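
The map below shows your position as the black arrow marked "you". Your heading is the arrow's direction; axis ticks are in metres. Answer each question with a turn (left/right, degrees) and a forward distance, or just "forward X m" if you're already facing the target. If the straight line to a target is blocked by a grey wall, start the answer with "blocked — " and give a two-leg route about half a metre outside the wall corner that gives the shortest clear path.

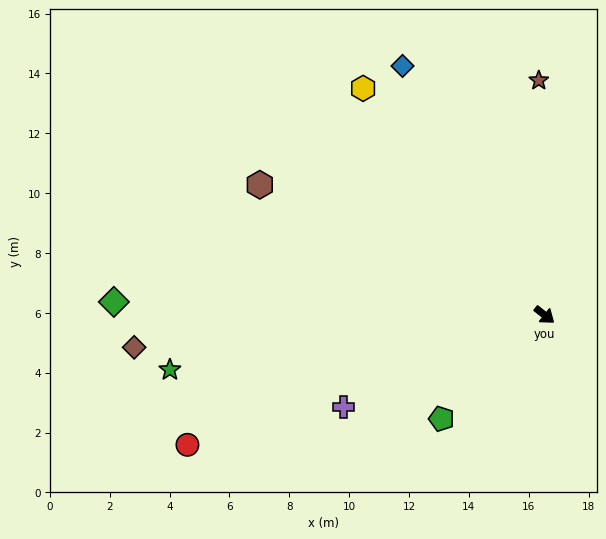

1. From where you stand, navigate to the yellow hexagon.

turn left 167°, forward 9.7 m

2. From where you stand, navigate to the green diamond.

turn right 143°, forward 14.4 m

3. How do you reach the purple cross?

turn right 117°, forward 7.4 m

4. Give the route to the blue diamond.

turn left 158°, forward 9.6 m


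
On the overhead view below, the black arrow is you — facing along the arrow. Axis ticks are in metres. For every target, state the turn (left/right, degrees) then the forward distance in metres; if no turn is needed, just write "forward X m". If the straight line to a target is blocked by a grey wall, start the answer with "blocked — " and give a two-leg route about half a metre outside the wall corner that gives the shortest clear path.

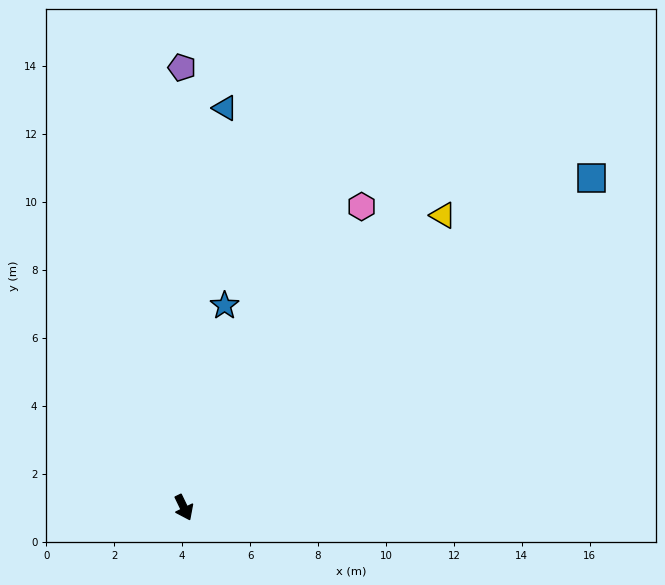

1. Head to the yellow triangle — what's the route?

turn left 113°, forward 11.5 m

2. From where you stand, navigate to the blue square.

turn left 103°, forward 15.4 m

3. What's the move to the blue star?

turn left 143°, forward 6.1 m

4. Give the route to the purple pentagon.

turn left 154°, forward 13.0 m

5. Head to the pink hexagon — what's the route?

turn left 124°, forward 10.3 m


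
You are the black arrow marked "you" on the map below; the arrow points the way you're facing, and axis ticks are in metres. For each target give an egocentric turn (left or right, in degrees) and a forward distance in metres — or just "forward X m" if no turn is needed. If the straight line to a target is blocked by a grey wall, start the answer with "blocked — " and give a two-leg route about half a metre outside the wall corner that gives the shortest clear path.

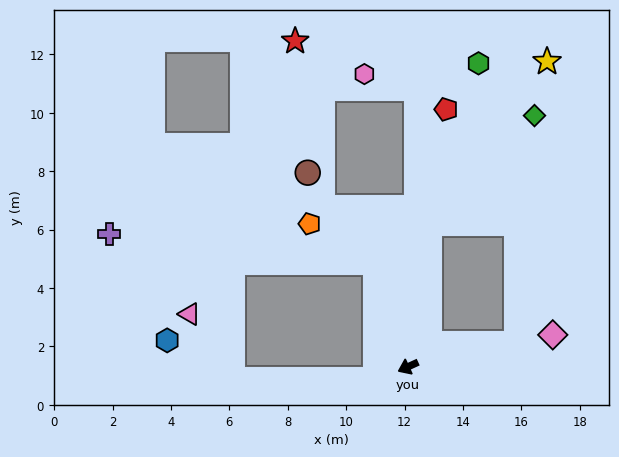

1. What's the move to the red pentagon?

turn right 123°, forward 8.9 m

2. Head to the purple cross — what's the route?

blocked — turn right 97°, forward 3.7 m, then turn left 66°, forward 9.2 m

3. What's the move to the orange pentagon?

blocked — turn right 97°, forward 3.7 m, then turn left 42°, forward 2.6 m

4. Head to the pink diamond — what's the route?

turn left 168°, forward 5.1 m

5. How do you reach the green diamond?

blocked — turn right 123°, forward 5.0 m, then turn right 36°, forward 5.2 m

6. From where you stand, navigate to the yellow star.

blocked — turn right 123°, forward 5.0 m, then turn right 28°, forward 6.9 m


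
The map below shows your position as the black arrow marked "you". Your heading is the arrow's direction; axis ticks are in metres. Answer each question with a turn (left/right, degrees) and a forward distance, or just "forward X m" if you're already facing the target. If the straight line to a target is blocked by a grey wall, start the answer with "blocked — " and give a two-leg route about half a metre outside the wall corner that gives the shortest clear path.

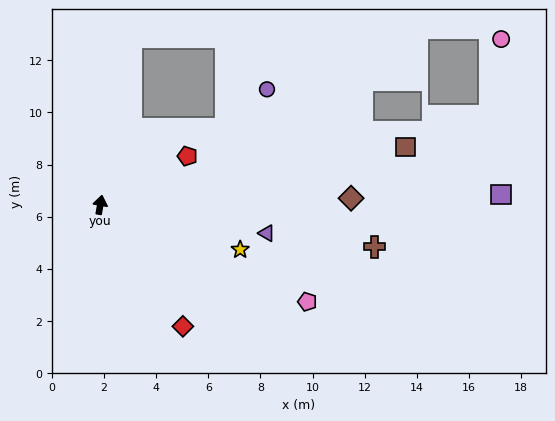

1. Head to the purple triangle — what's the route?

turn right 90°, forward 6.5 m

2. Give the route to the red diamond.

turn right 136°, forward 5.6 m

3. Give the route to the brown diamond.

turn right 79°, forward 9.6 m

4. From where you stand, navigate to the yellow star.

turn right 98°, forward 5.6 m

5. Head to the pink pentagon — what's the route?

turn right 105°, forward 8.8 m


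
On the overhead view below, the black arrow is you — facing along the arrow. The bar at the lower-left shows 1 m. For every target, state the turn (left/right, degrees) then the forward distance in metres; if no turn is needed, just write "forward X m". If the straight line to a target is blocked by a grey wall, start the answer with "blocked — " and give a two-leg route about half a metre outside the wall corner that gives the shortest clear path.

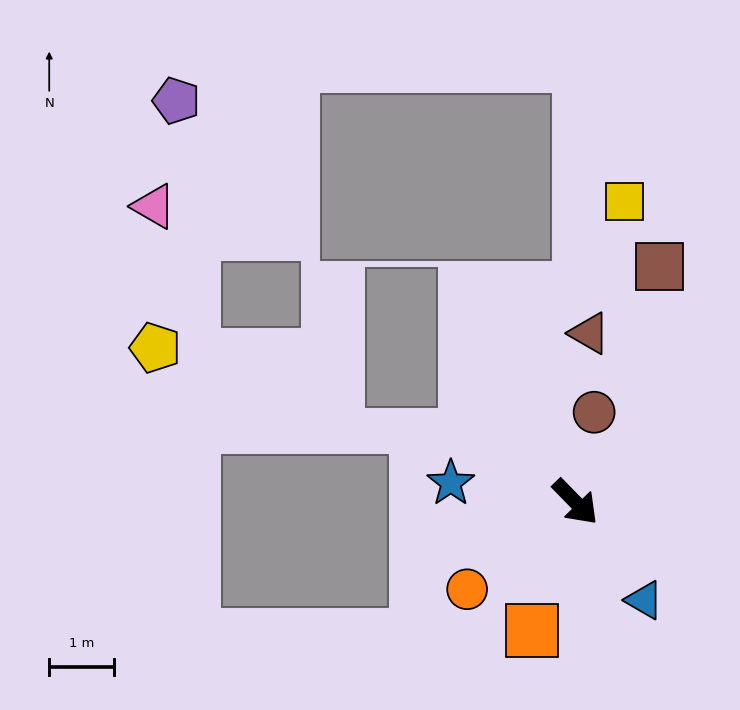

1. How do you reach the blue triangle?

turn right 9°, forward 1.9 m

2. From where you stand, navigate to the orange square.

turn right 63°, forward 2.1 m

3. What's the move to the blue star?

turn right 143°, forward 2.0 m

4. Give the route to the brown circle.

turn left 124°, forward 1.4 m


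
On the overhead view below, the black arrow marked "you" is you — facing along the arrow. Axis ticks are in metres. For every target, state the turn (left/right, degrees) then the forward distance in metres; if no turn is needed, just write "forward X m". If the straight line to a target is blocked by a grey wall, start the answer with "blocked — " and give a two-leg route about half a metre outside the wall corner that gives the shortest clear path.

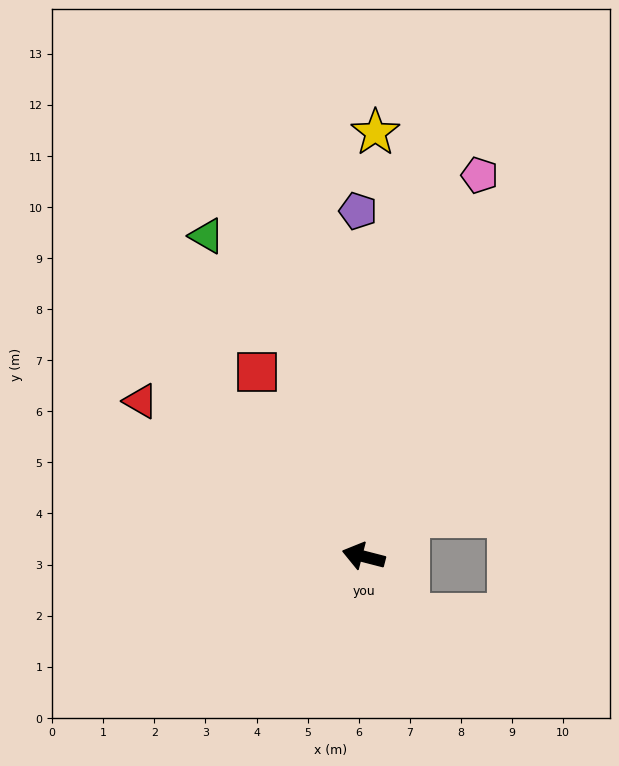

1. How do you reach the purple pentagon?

turn right 75°, forward 6.8 m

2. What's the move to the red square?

turn right 46°, forward 4.2 m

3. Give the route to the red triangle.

turn right 20°, forward 5.3 m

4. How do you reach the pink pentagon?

turn right 92°, forward 7.8 m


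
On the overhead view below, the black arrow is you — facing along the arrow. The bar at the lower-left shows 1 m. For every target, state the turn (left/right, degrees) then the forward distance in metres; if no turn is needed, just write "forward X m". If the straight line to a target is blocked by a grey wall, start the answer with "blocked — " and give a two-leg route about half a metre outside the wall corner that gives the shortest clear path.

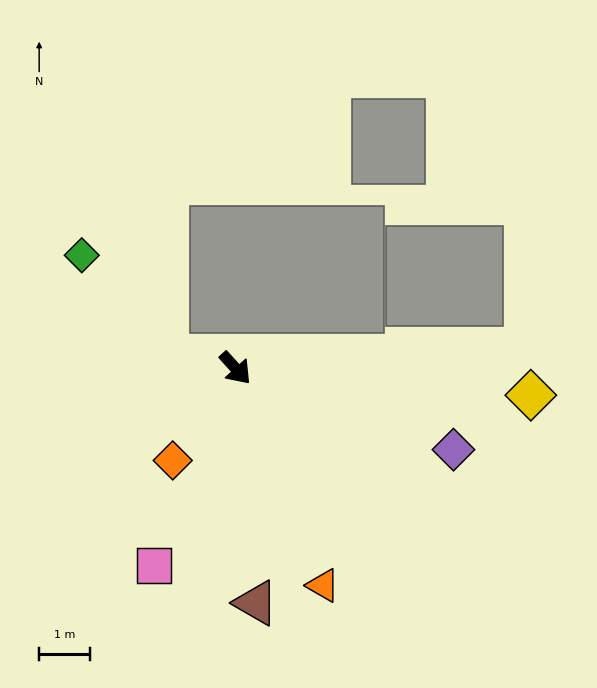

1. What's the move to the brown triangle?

turn right 37°, forward 4.7 m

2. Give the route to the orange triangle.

turn right 20°, forward 4.6 m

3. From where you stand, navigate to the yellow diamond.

turn left 43°, forward 5.9 m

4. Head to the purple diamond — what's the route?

turn left 27°, forward 4.6 m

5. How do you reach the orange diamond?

turn right 76°, forward 2.2 m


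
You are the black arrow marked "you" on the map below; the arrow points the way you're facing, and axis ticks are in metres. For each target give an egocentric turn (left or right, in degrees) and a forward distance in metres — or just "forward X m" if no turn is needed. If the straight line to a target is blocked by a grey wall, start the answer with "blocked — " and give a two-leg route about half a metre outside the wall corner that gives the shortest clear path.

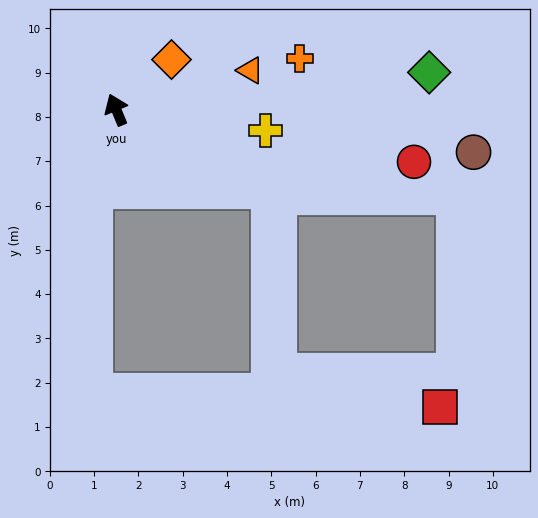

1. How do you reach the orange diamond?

turn right 70°, forward 1.7 m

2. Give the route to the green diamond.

turn right 106°, forward 7.1 m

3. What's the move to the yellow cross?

turn right 120°, forward 3.4 m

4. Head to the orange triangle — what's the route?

turn right 96°, forward 3.2 m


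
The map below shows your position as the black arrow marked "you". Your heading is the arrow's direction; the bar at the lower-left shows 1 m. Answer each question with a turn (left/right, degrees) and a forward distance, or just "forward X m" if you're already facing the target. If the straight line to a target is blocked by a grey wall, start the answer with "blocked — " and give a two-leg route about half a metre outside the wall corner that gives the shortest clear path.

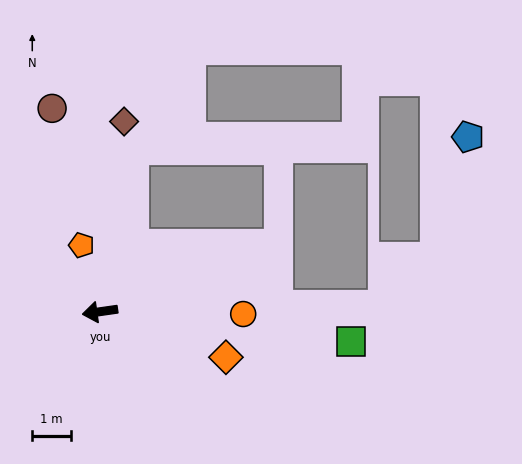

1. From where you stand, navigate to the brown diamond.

turn right 105°, forward 5.0 m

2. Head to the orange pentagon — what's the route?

turn right 83°, forward 1.8 m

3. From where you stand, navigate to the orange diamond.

turn left 152°, forward 3.5 m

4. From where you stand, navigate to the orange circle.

turn left 171°, forward 3.7 m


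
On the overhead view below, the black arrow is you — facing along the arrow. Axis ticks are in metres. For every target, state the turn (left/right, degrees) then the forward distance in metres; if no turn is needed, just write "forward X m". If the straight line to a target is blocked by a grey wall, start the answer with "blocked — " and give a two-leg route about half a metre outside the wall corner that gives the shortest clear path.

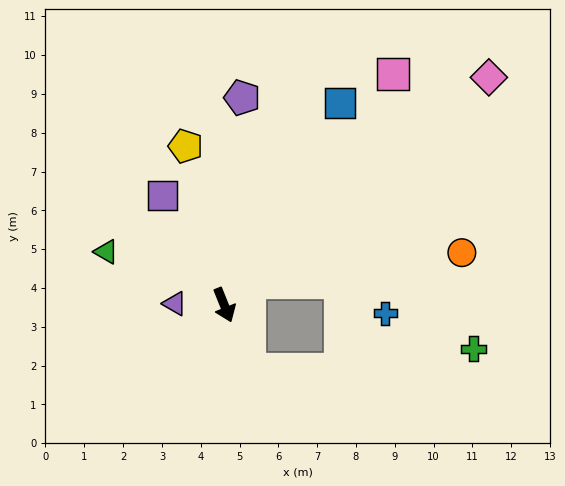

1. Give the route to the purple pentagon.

turn left 153°, forward 5.4 m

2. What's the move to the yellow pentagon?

turn left 172°, forward 4.2 m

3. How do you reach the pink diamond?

turn left 109°, forward 9.0 m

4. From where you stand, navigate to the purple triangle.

turn right 114°, forward 1.3 m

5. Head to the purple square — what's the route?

turn right 173°, forward 3.2 m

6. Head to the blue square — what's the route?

turn left 128°, forward 6.0 m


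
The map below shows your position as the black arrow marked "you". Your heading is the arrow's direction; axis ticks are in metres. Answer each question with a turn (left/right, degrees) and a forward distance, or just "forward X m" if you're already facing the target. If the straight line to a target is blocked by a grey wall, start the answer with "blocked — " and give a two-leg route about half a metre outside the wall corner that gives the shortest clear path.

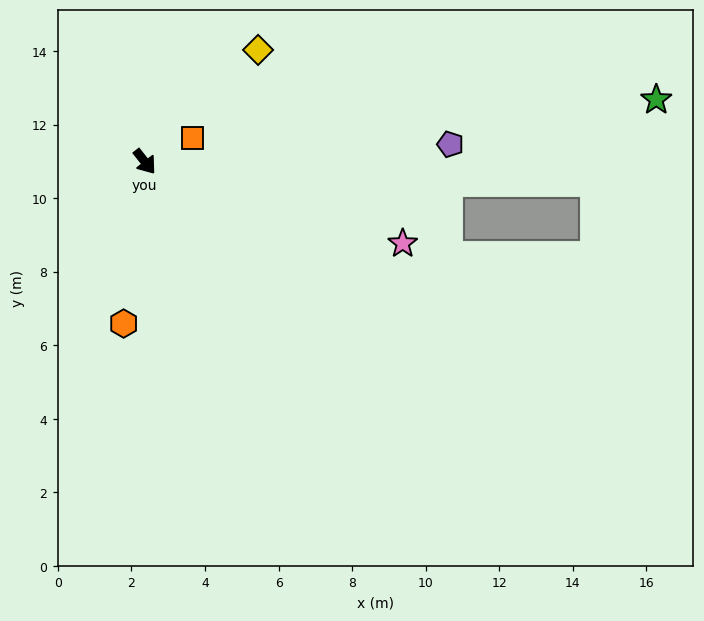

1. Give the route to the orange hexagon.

turn right 46°, forward 4.4 m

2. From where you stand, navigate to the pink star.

turn left 34°, forward 7.4 m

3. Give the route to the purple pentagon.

turn left 55°, forward 8.3 m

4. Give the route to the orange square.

turn left 78°, forward 1.5 m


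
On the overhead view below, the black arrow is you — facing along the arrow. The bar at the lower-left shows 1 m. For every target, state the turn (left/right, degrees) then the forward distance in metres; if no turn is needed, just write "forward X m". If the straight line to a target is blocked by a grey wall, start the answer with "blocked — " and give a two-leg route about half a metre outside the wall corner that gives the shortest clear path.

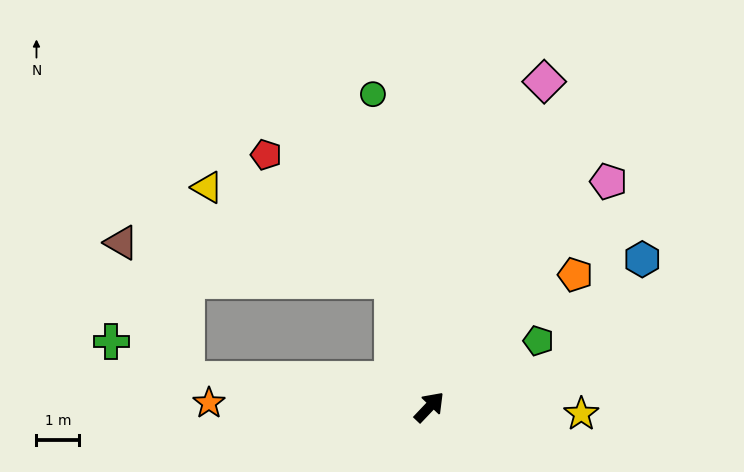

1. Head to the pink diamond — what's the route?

turn left 24°, forward 8.1 m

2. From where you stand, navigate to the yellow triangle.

blocked — turn left 60°, forward 3.1 m, then turn left 47°, forward 4.8 m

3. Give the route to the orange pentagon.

turn right 4°, forward 4.6 m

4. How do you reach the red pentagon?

blocked — turn left 60°, forward 3.1 m, then turn left 28°, forward 4.2 m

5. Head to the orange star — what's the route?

turn left 133°, forward 5.2 m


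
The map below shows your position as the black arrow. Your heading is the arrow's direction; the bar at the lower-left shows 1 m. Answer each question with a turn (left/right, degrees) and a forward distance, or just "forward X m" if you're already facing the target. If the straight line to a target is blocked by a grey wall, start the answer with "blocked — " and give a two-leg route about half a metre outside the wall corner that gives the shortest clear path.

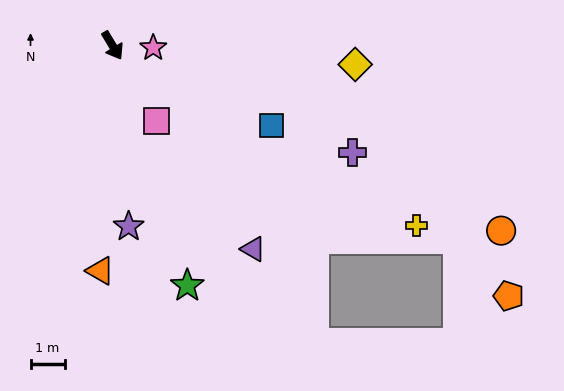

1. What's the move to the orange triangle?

turn right 34°, forward 6.6 m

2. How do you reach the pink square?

forward 2.6 m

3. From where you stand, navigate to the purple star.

turn right 26°, forward 5.3 m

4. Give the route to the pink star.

turn left 56°, forward 1.2 m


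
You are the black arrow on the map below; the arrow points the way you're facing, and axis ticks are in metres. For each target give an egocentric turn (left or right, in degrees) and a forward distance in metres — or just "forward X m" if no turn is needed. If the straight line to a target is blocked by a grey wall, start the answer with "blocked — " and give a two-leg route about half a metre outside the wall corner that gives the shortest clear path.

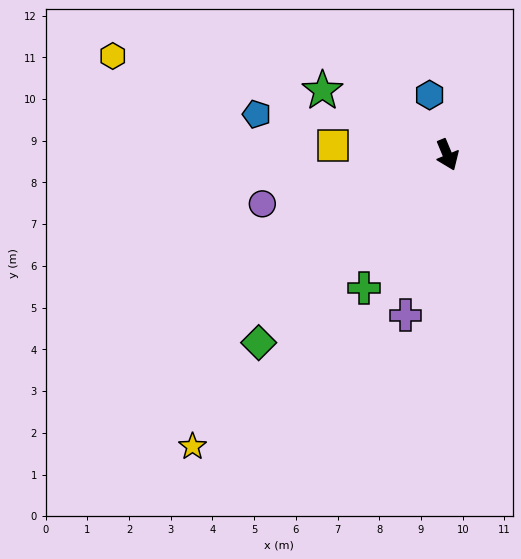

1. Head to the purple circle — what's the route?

turn right 98°, forward 4.6 m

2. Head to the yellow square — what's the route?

turn right 117°, forward 2.8 m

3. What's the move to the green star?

turn right 140°, forward 3.4 m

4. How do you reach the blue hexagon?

turn left 174°, forward 1.5 m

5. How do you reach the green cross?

turn right 55°, forward 3.8 m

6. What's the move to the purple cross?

turn right 37°, forward 4.0 m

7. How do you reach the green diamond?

turn right 68°, forward 6.4 m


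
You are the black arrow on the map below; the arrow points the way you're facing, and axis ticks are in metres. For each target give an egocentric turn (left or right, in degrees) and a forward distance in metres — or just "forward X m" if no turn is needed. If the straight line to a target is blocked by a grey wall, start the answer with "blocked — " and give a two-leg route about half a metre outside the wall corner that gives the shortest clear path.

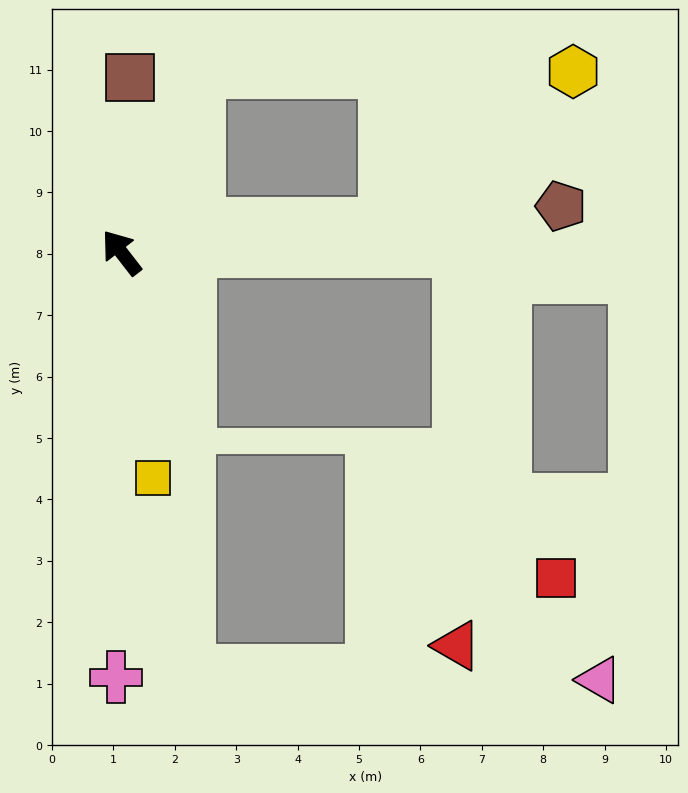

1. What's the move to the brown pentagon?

turn right 122°, forward 7.2 m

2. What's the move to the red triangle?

blocked — turn right 128°, forward 5.5 m, then turn right 90°, forward 6.4 m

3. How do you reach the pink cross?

turn left 141°, forward 6.9 m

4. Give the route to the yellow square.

turn left 150°, forward 3.7 m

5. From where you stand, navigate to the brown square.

turn right 41°, forward 2.9 m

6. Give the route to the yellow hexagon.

blocked — turn right 122°, forward 4.3 m, then turn left 33°, forward 3.9 m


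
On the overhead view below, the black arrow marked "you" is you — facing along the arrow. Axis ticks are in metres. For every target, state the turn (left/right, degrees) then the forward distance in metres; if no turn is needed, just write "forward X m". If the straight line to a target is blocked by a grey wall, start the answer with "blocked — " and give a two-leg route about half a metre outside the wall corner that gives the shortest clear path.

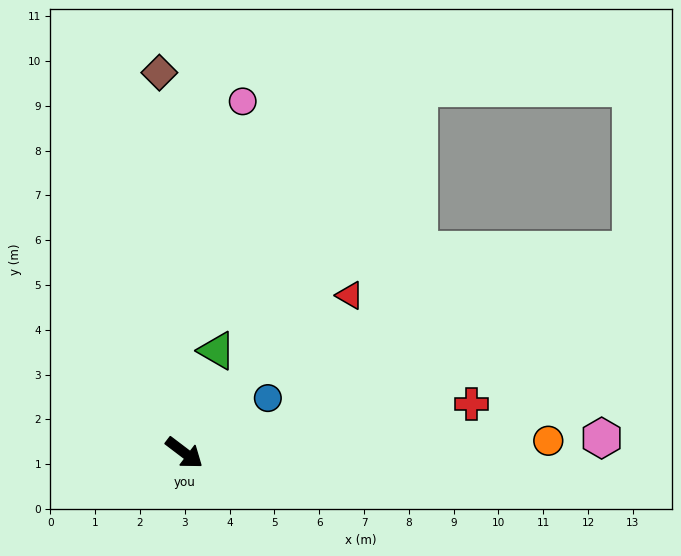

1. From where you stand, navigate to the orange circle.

turn left 39°, forward 8.1 m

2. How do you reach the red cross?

turn left 47°, forward 6.5 m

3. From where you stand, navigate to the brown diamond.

turn left 131°, forward 8.5 m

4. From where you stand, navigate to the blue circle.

turn left 70°, forward 2.2 m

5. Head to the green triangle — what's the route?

turn left 110°, forward 2.4 m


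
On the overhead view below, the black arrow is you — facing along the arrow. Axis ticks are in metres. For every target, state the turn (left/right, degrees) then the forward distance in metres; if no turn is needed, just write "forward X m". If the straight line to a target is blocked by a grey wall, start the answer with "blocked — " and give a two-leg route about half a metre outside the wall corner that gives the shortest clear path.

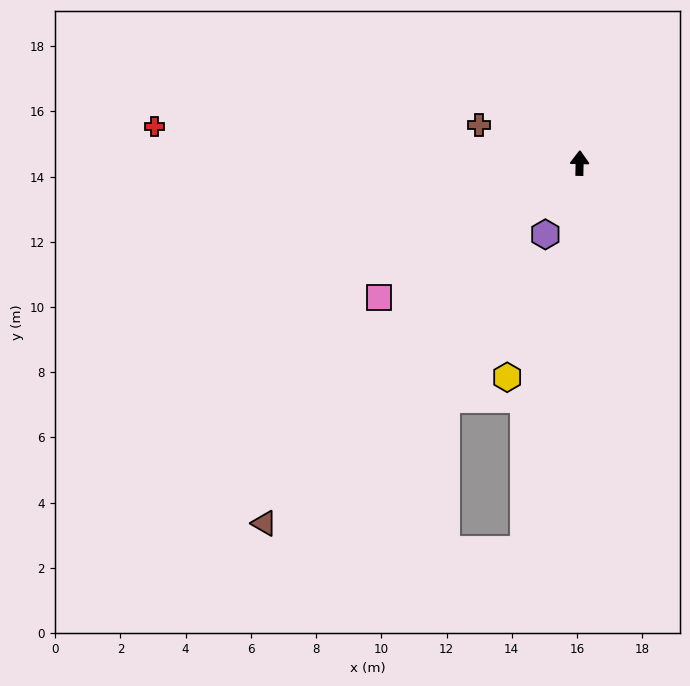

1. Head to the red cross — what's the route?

turn left 86°, forward 13.1 m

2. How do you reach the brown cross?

turn left 71°, forward 3.3 m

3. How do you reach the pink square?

turn left 125°, forward 7.4 m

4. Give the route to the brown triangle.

turn left 140°, forward 14.7 m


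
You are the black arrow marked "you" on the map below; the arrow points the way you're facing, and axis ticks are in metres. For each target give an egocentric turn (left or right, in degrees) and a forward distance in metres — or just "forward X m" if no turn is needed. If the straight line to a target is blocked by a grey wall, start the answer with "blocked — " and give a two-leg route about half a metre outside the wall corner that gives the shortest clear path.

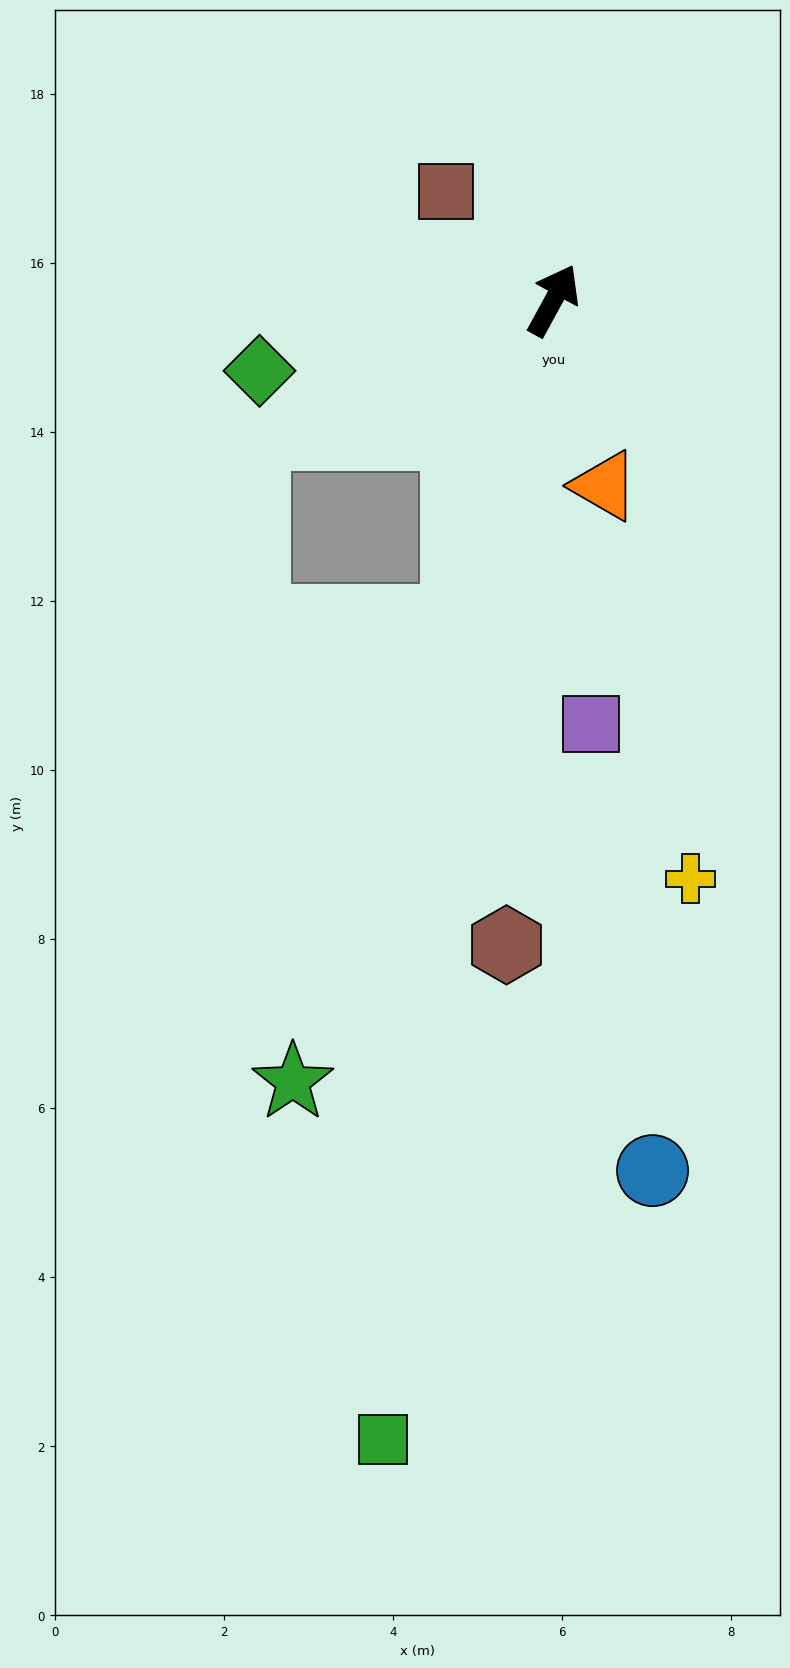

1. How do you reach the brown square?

turn left 73°, forward 1.8 m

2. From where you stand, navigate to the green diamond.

turn left 132°, forward 3.6 m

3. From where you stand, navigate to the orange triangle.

turn right 136°, forward 2.3 m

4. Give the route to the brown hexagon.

turn right 156°, forward 7.6 m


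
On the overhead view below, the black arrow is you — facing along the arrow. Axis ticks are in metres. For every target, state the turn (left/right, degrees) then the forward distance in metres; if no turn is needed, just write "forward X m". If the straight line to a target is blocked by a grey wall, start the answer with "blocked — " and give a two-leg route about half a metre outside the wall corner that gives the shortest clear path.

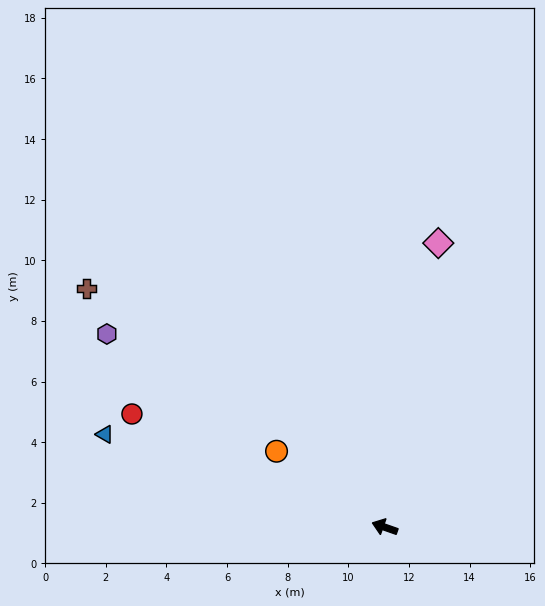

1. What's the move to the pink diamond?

turn right 81°, forward 9.5 m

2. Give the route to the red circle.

turn right 5°, forward 9.1 m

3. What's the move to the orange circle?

turn right 16°, forward 4.4 m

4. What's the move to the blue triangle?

forward 9.7 m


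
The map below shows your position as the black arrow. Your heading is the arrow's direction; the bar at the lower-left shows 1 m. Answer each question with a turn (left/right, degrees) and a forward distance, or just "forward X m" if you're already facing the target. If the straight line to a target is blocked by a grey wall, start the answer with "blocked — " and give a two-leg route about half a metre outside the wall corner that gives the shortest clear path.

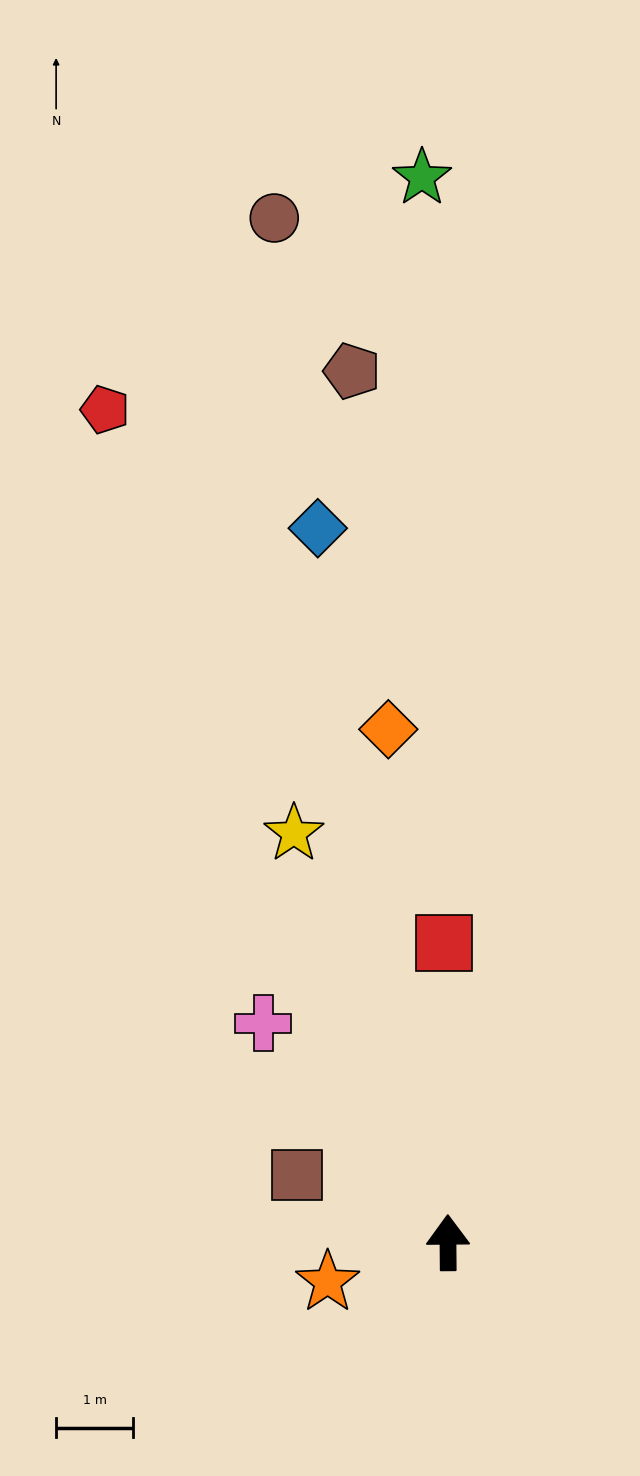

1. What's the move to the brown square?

turn left 66°, forward 2.2 m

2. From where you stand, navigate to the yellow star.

turn left 20°, forward 5.7 m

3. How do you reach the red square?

forward 3.9 m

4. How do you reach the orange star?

turn left 108°, forward 1.6 m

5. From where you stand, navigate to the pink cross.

turn left 40°, forward 3.7 m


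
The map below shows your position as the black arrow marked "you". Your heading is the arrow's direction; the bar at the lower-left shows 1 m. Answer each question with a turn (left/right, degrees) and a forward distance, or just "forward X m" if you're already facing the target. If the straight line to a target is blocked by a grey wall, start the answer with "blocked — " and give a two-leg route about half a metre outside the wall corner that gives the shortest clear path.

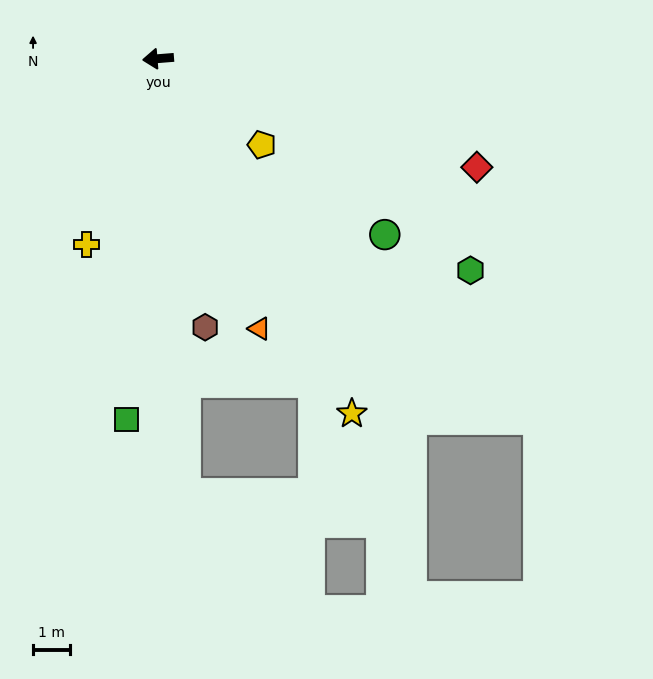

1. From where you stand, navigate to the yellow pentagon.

turn left 136°, forward 3.7 m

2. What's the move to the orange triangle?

turn left 106°, forward 7.9 m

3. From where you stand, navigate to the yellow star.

turn left 114°, forward 11.1 m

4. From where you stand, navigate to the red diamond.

turn left 157°, forward 9.2 m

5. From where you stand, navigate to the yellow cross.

turn left 64°, forward 5.5 m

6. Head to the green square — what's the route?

turn left 80°, forward 9.9 m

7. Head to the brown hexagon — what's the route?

turn left 95°, forward 7.5 m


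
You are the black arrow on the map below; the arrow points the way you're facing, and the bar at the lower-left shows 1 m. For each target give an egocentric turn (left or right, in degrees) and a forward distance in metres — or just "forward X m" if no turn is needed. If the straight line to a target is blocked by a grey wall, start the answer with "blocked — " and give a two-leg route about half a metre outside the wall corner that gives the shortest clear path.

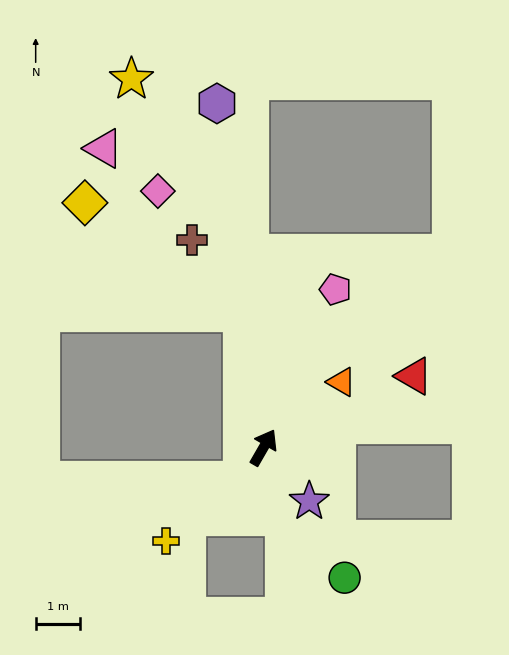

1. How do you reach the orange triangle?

turn right 20°, forward 2.3 m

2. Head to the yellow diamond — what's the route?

blocked — turn left 39°, forward 3.1 m, then turn left 46°, forward 4.3 m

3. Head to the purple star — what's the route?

turn right 110°, forward 1.6 m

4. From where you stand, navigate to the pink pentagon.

turn left 6°, forward 3.9 m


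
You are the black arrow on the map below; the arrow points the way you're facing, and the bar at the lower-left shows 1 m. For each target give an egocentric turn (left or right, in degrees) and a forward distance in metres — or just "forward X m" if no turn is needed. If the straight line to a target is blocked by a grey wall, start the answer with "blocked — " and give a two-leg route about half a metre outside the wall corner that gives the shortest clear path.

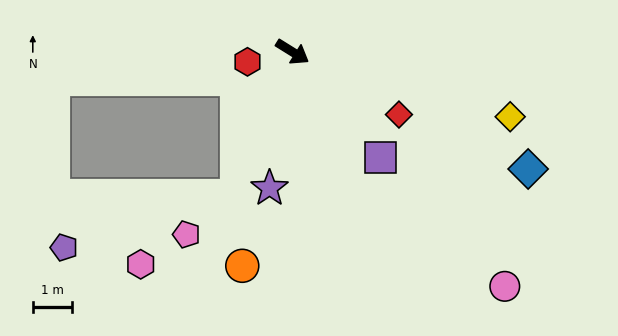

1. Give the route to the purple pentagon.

blocked — turn right 80°, forward 4.0 m, then turn right 51°, forward 4.6 m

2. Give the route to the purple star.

turn right 68°, forward 3.6 m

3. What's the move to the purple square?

turn right 18°, forward 3.5 m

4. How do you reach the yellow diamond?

turn left 15°, forward 5.8 m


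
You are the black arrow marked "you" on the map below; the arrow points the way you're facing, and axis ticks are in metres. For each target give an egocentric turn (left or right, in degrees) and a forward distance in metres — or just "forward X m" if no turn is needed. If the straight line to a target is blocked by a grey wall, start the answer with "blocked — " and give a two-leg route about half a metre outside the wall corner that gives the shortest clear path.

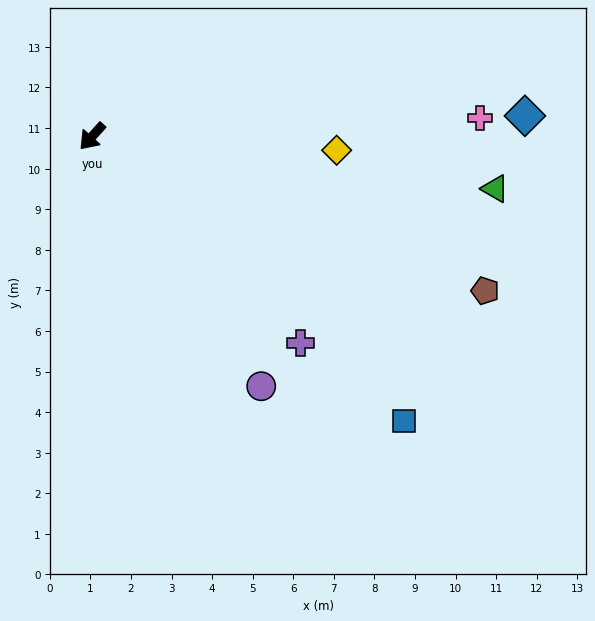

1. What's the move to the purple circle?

turn left 76°, forward 7.4 m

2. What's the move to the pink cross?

turn left 135°, forward 9.6 m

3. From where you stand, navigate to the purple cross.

turn left 87°, forward 7.2 m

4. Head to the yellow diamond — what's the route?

turn left 129°, forward 6.0 m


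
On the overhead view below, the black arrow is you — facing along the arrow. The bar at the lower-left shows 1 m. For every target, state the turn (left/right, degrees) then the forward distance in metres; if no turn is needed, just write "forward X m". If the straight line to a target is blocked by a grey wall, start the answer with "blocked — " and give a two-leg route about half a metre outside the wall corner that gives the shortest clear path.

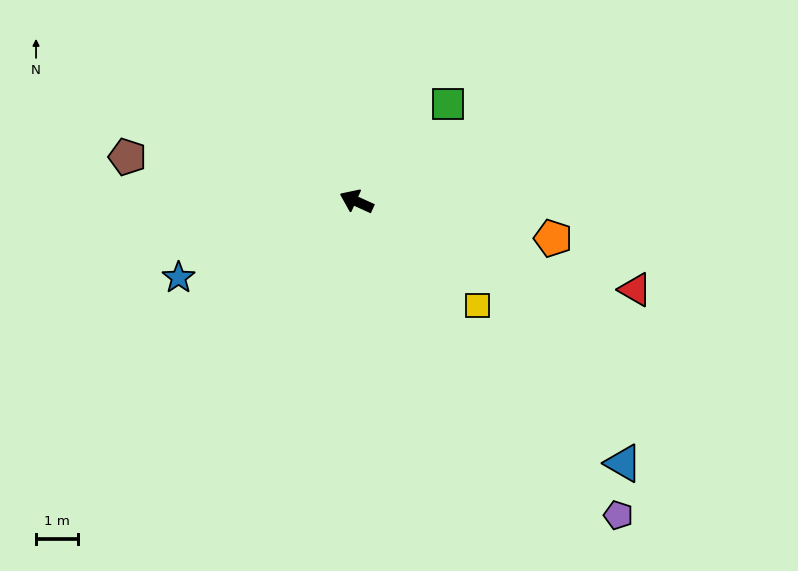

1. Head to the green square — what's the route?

turn right 109°, forward 3.2 m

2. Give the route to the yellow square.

turn left 164°, forward 3.8 m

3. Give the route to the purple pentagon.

turn left 154°, forward 9.7 m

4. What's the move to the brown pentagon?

turn left 13°, forward 5.5 m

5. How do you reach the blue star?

turn left 48°, forward 4.6 m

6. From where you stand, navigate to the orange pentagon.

turn right 166°, forward 4.7 m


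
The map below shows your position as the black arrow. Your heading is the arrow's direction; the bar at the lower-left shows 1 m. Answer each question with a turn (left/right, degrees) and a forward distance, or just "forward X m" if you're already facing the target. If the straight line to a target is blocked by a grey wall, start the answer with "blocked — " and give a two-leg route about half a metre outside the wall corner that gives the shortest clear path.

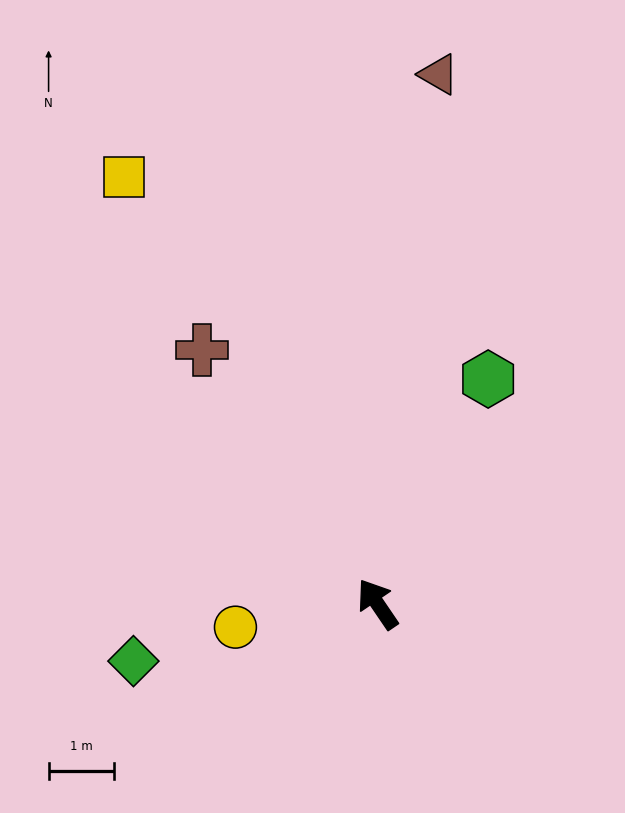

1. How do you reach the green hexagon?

turn right 60°, forward 3.8 m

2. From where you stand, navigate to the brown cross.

forward 4.7 m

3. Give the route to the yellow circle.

turn left 65°, forward 2.2 m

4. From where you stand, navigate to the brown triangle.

turn right 41°, forward 8.2 m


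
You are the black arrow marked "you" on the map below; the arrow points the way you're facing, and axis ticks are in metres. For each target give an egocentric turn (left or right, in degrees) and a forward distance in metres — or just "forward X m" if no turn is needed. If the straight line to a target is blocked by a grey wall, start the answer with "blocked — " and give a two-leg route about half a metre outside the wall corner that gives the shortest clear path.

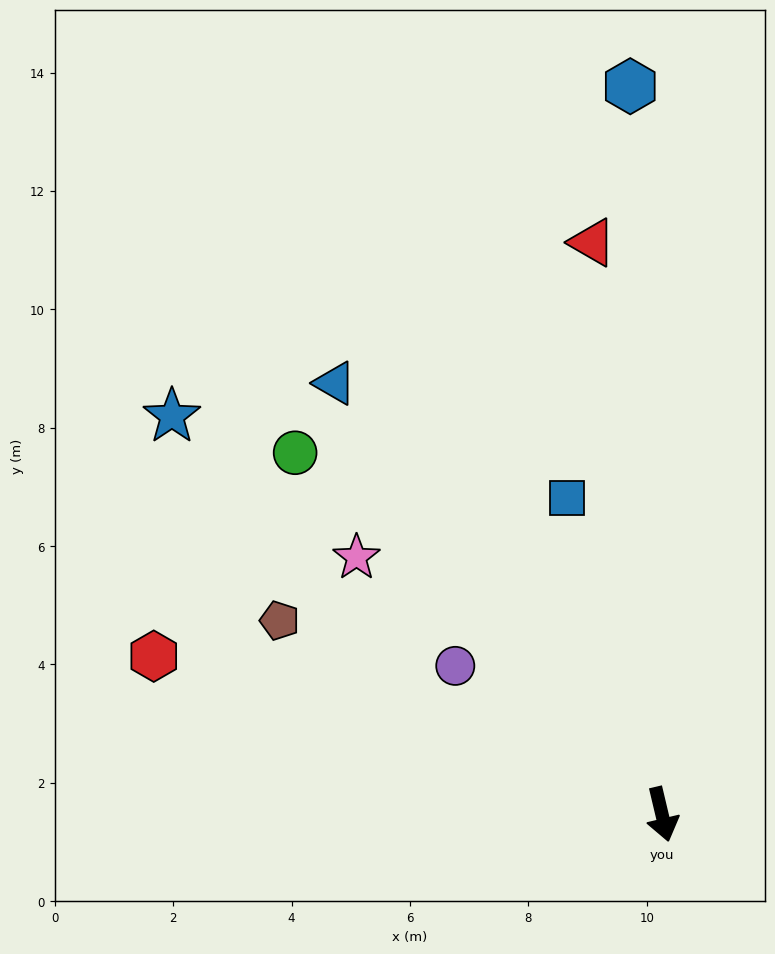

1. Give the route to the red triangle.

turn left 174°, forward 9.7 m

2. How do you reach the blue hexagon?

turn left 169°, forward 12.3 m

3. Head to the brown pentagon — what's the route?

turn right 130°, forward 7.2 m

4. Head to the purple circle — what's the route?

turn right 139°, forward 4.3 m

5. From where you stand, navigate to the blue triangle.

turn right 156°, forward 9.1 m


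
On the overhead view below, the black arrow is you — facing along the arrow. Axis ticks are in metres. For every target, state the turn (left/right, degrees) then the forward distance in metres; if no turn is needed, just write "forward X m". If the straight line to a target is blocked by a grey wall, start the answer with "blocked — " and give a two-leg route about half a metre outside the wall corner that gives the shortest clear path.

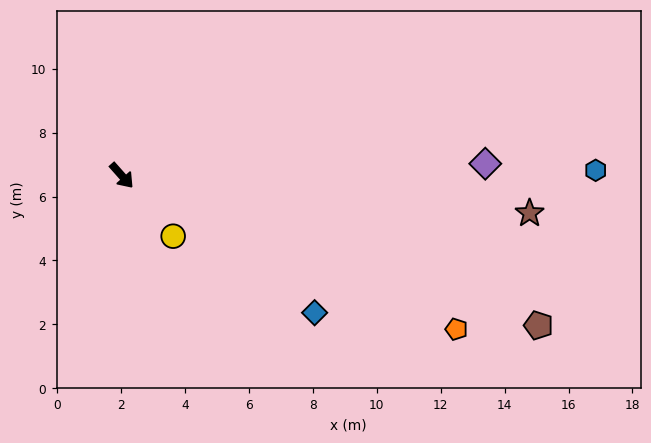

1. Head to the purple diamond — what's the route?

turn left 50°, forward 11.4 m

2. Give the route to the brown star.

turn left 43°, forward 12.8 m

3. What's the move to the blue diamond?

turn left 13°, forward 7.4 m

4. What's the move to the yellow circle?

forward 2.5 m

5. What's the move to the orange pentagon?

turn left 24°, forward 11.5 m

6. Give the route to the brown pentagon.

turn left 29°, forward 13.9 m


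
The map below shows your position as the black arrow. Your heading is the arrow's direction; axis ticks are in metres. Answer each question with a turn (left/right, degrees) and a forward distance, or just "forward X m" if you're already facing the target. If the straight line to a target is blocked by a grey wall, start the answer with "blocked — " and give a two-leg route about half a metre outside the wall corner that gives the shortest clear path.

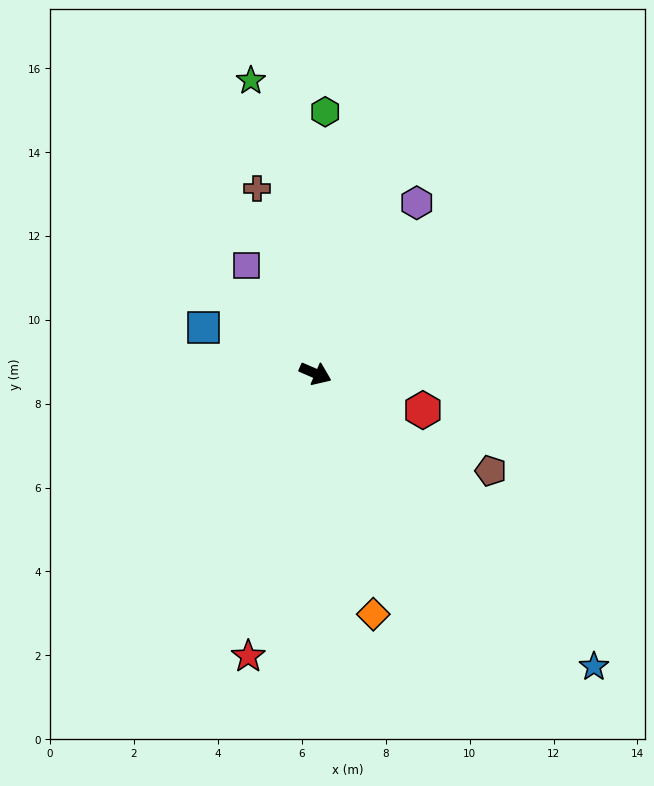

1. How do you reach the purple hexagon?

turn left 83°, forward 4.7 m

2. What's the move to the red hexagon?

turn left 5°, forward 2.7 m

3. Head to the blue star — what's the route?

turn right 23°, forward 9.6 m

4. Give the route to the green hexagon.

turn left 111°, forward 6.2 m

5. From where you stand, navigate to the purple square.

turn left 146°, forward 3.0 m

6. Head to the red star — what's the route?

turn right 80°, forward 6.9 m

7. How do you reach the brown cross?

turn left 131°, forward 4.6 m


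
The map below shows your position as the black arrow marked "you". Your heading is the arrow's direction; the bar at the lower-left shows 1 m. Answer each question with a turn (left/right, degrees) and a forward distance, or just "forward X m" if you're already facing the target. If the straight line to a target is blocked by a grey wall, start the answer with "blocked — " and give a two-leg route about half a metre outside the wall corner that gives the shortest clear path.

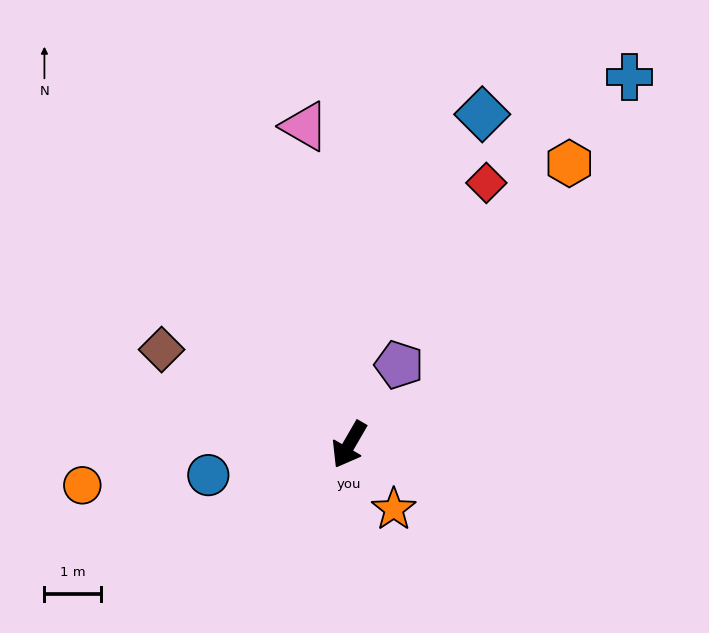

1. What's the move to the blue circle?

turn right 48°, forward 2.6 m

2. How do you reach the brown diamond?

turn right 87°, forward 3.7 m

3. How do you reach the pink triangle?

turn right 142°, forward 5.7 m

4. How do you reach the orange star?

turn left 65°, forward 1.4 m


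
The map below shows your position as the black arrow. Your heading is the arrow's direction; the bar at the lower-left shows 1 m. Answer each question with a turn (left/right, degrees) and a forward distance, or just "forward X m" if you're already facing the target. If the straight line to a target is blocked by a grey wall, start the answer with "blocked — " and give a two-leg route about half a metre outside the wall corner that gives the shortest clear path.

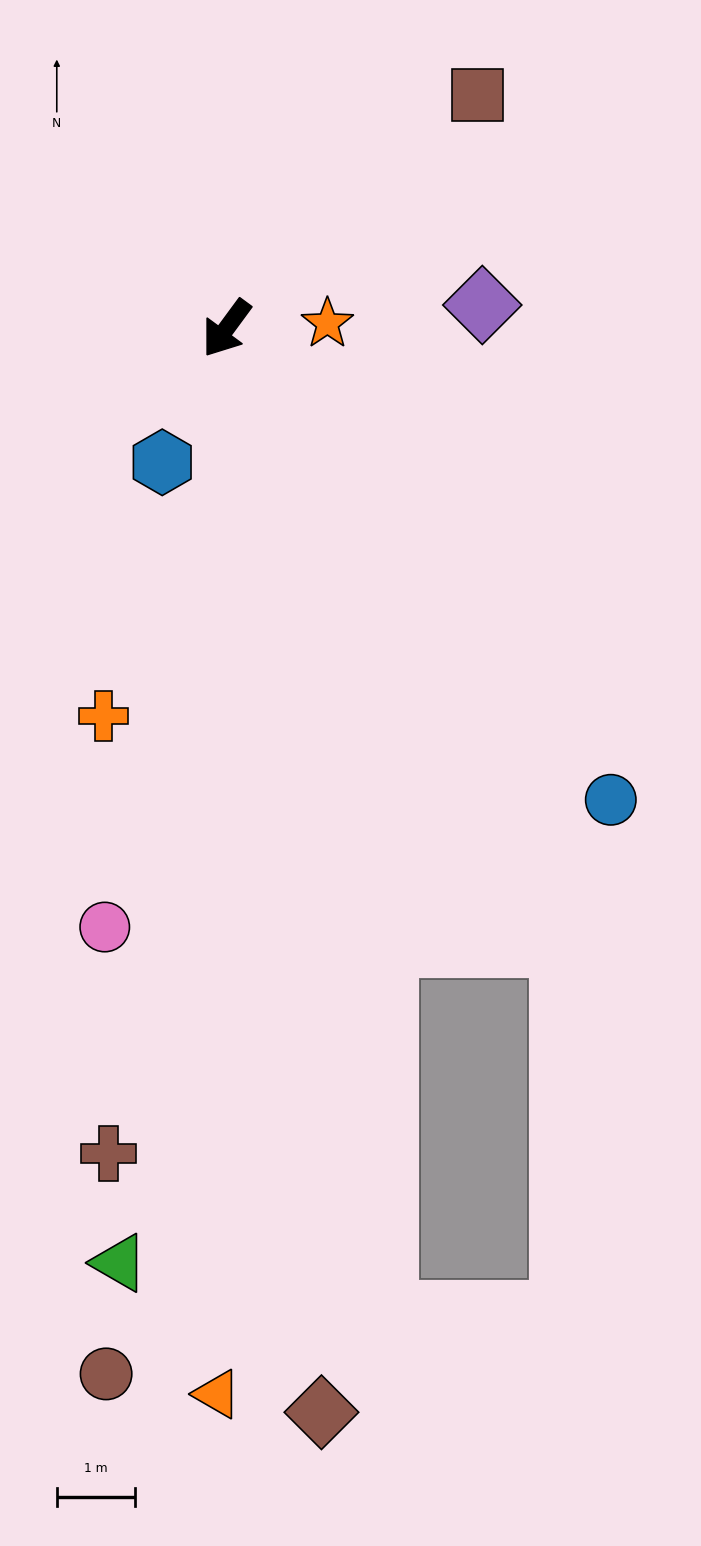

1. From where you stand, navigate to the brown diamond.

turn left 41°, forward 13.9 m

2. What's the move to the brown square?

turn left 169°, forward 4.4 m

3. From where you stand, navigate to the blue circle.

turn left 76°, forward 7.8 m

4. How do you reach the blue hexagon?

turn left 11°, forward 1.9 m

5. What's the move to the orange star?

turn left 129°, forward 1.3 m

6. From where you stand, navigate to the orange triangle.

turn left 36°, forward 13.6 m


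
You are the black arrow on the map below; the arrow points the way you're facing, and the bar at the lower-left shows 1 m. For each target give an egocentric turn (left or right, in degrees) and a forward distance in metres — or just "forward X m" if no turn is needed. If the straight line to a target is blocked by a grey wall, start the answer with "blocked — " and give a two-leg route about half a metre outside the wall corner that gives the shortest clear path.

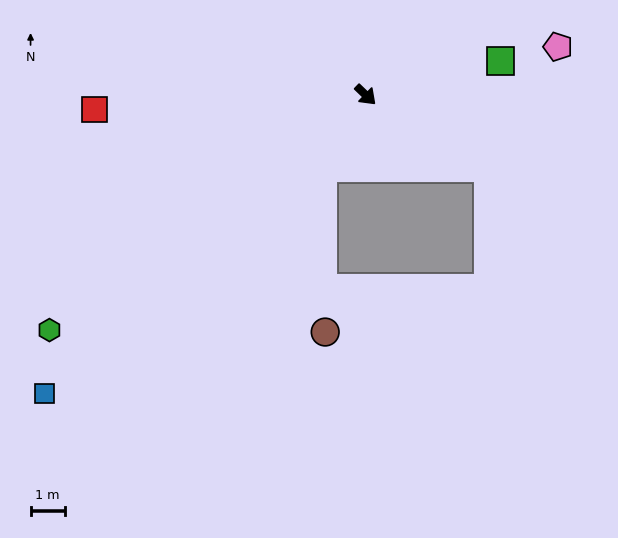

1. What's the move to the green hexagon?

turn right 99°, forward 11.6 m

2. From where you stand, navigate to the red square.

turn right 133°, forward 8.0 m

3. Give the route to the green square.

turn left 58°, forward 4.1 m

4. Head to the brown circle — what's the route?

blocked — turn right 76°, forward 2.5 m, then turn left 31°, forward 4.8 m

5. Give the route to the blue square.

turn right 93°, forward 12.9 m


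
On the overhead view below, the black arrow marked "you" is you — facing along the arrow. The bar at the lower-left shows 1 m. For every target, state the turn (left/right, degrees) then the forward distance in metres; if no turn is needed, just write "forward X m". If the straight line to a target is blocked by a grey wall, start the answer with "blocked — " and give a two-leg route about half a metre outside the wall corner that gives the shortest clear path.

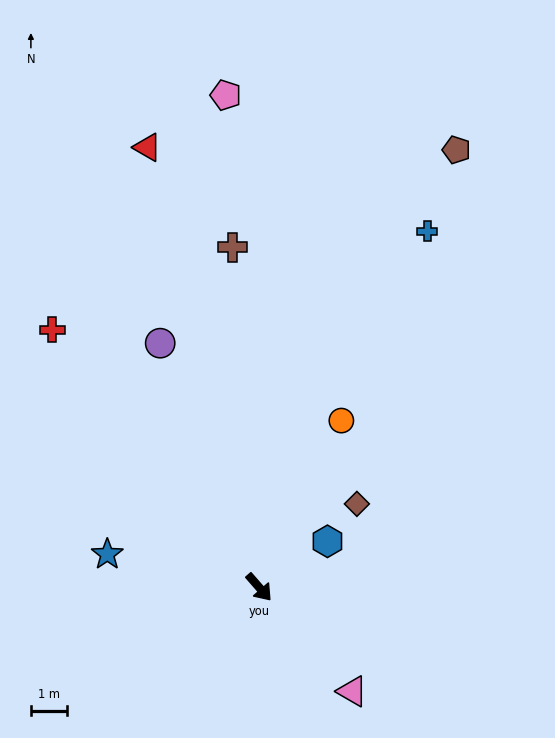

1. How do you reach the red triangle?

turn left 153°, forward 12.6 m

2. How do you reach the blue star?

turn right 143°, forward 4.3 m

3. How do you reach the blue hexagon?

turn left 83°, forward 2.3 m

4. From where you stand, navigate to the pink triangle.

forward 3.9 m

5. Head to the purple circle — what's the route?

turn left 161°, forward 7.3 m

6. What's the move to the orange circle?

turn left 113°, forward 5.1 m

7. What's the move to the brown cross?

turn left 143°, forward 9.4 m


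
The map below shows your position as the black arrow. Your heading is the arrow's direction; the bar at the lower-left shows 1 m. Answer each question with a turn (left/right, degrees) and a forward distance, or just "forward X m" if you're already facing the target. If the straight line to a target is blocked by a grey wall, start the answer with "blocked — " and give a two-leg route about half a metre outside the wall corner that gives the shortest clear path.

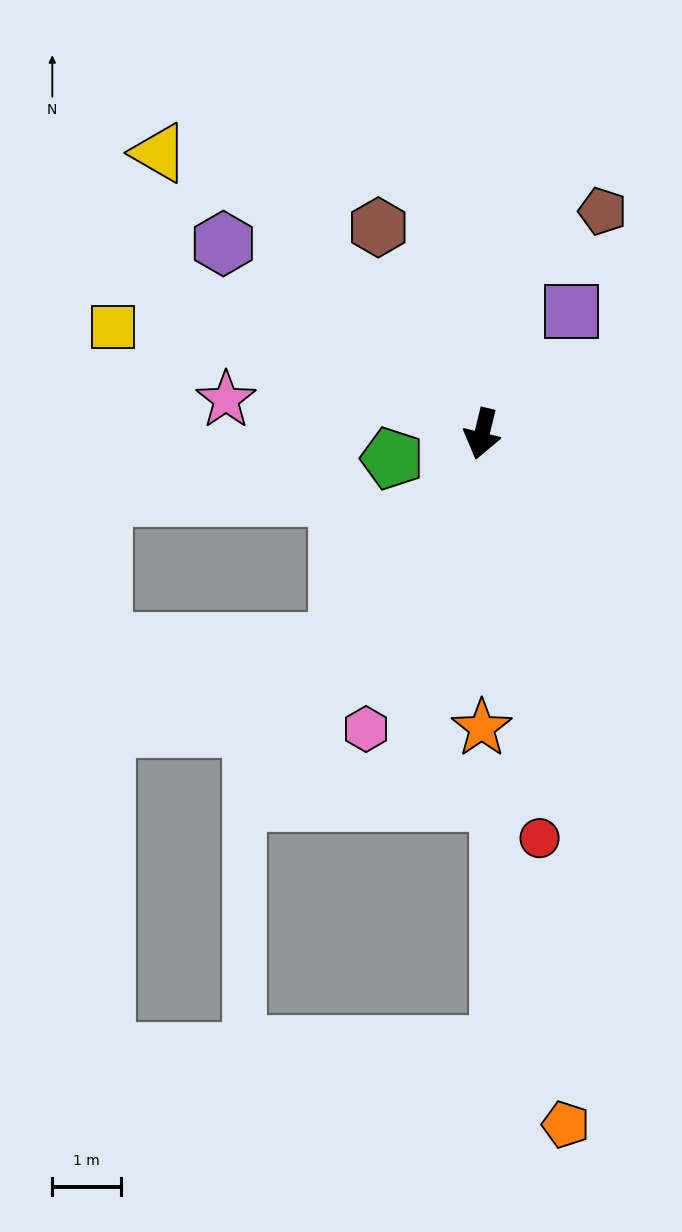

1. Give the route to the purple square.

turn left 157°, forward 2.2 m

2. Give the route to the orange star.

turn left 14°, forward 4.3 m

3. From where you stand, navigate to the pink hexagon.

turn right 8°, forward 4.6 m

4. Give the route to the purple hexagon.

turn right 113°, forward 4.7 m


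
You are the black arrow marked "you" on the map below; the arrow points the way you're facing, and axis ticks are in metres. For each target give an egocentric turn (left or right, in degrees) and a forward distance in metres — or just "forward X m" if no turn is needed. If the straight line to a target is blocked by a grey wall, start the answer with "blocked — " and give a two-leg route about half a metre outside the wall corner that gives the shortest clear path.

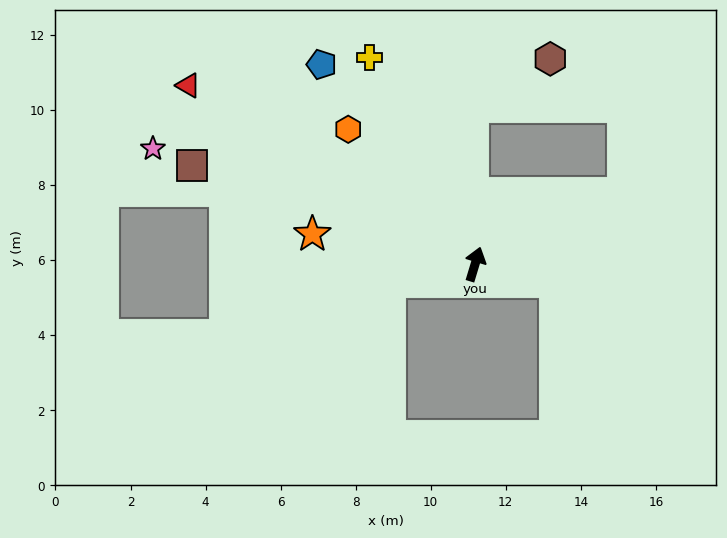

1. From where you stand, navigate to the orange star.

turn left 96°, forward 4.4 m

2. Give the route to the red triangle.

turn left 75°, forward 9.0 m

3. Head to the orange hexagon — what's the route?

turn left 60°, forward 4.9 m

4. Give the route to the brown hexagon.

blocked — turn left 17°, forward 4.2 m, then turn right 58°, forward 2.4 m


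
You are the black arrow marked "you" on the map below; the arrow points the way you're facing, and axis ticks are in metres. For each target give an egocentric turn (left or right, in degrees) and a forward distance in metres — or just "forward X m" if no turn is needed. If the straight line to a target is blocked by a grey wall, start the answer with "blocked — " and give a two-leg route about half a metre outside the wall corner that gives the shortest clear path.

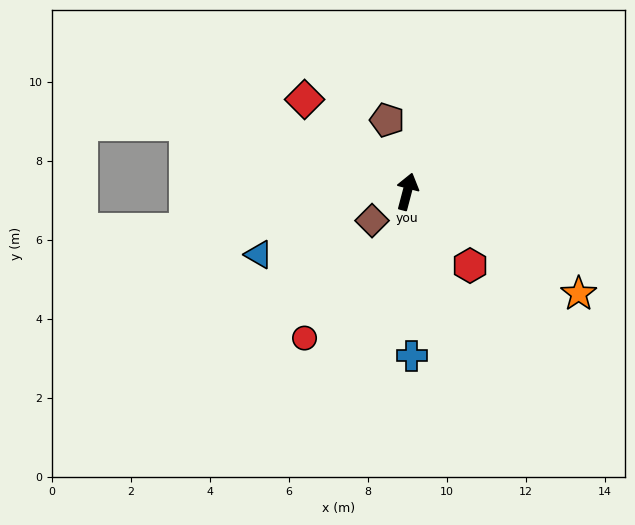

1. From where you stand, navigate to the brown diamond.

turn left 144°, forward 1.2 m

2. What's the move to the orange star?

turn right 106°, forward 5.1 m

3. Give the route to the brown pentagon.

turn left 30°, forward 1.9 m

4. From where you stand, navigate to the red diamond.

turn left 63°, forward 3.5 m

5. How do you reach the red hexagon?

turn right 125°, forward 2.5 m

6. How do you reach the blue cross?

turn right 164°, forward 4.2 m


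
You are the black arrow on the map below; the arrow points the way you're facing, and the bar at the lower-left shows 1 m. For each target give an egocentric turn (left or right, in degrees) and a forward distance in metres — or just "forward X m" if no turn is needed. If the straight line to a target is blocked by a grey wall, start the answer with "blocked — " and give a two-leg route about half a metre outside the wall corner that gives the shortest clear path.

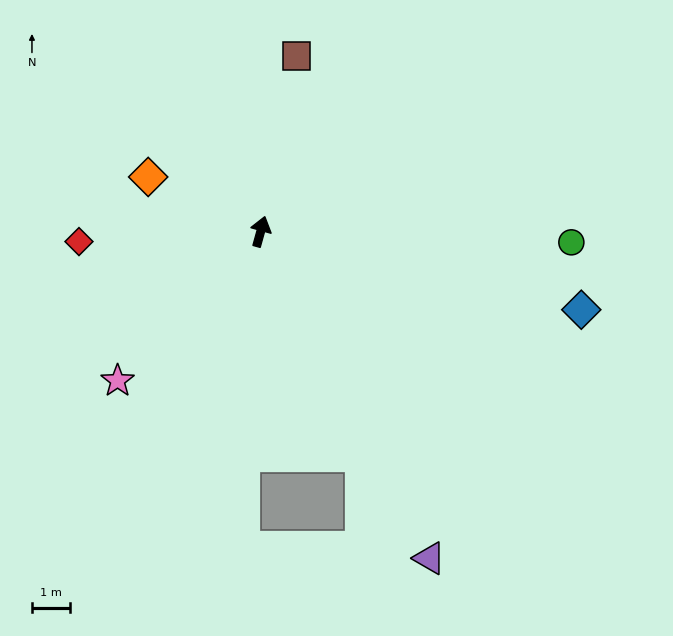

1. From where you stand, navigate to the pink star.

turn left 152°, forward 5.4 m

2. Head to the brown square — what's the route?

turn left 4°, forward 4.7 m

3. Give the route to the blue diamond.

turn right 88°, forward 8.7 m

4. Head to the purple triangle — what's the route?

turn right 137°, forward 9.7 m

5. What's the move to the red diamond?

turn left 109°, forward 4.8 m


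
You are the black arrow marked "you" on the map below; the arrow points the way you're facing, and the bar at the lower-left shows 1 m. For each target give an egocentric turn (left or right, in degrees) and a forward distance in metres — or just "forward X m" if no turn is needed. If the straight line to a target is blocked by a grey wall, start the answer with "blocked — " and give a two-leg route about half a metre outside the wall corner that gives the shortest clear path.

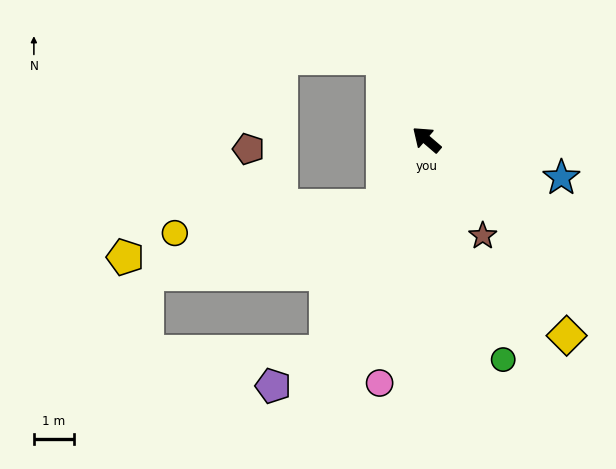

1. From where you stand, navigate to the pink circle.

turn left 120°, forward 6.1 m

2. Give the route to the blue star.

turn right 155°, forward 3.5 m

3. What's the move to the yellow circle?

blocked — turn left 98°, forward 2.0 m, then turn right 50°, forward 5.2 m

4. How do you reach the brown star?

turn left 161°, forward 2.8 m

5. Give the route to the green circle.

turn left 150°, forward 5.8 m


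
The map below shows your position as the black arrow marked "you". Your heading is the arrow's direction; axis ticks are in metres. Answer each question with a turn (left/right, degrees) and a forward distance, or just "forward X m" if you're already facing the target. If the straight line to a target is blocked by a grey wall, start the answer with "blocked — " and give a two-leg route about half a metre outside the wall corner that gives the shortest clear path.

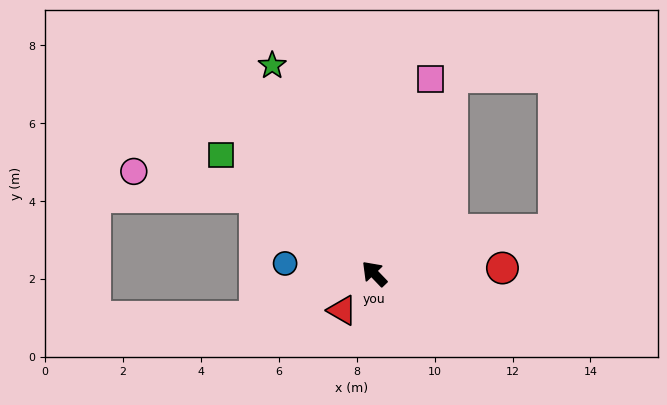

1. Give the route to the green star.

turn right 18°, forward 6.0 m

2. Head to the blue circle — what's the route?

turn left 40°, forward 2.3 m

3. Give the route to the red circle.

turn right 131°, forward 3.3 m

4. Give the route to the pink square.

turn right 60°, forward 5.2 m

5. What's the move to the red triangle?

turn left 95°, forward 1.3 m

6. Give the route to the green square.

turn left 8°, forward 5.0 m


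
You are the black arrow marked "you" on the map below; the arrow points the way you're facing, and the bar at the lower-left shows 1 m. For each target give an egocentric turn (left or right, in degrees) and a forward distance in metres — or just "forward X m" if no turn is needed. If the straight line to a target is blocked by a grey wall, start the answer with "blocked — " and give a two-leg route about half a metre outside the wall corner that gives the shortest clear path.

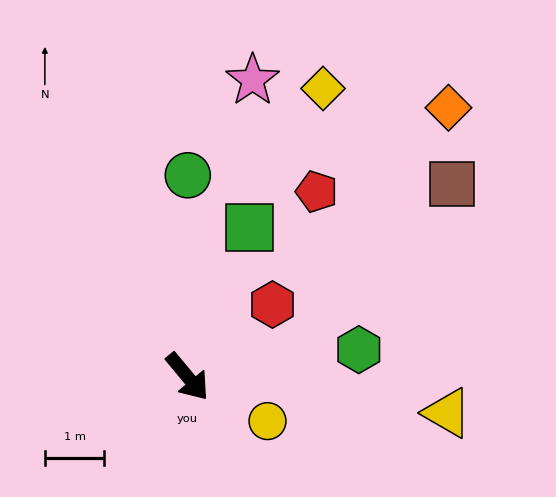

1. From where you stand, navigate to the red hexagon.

turn left 91°, forward 1.9 m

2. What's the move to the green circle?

turn left 140°, forward 3.4 m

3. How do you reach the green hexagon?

turn left 59°, forward 2.9 m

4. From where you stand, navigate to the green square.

turn left 118°, forward 2.7 m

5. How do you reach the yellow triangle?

turn left 42°, forward 4.4 m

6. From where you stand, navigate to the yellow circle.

turn left 21°, forward 1.5 m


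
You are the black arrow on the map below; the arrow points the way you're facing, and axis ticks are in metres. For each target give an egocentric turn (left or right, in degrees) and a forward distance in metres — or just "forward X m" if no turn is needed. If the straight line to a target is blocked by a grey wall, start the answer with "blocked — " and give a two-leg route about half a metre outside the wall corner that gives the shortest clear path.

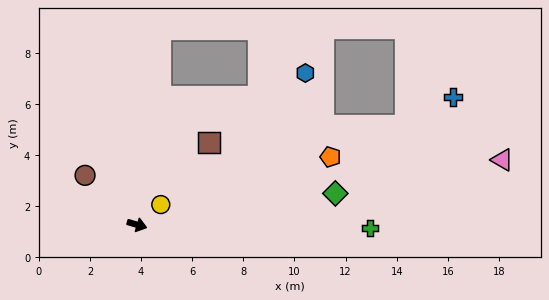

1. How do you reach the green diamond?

turn left 26°, forward 7.9 m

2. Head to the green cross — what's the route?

turn left 16°, forward 9.1 m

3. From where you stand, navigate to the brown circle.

turn left 153°, forward 2.8 m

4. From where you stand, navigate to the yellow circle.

turn left 57°, forward 1.2 m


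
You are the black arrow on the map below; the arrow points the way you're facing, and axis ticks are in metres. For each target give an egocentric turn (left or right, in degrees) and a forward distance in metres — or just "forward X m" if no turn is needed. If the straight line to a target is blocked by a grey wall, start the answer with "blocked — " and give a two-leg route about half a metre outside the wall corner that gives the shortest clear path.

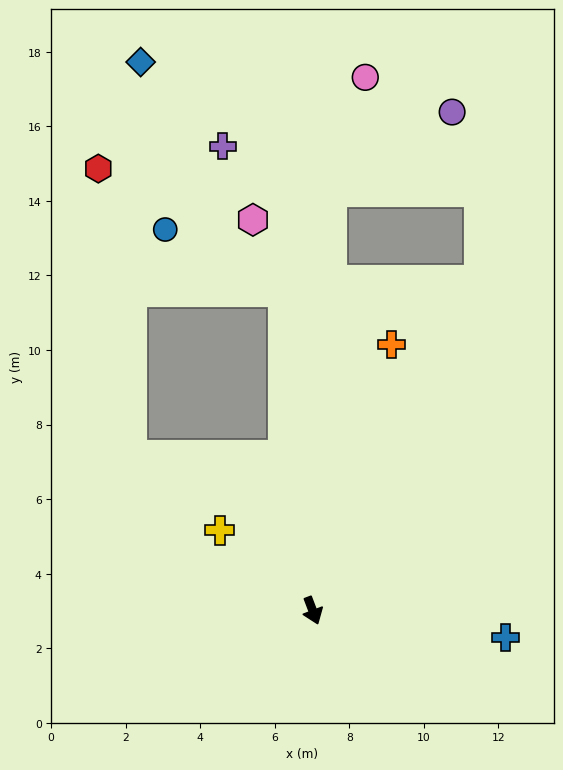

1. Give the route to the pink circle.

blocked — turn left 157°, forward 11.3 m, then turn right 14°, forward 3.2 m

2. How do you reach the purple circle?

blocked — turn left 157°, forward 11.3 m, then turn right 55°, forward 3.9 m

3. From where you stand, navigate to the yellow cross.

turn right 152°, forward 3.3 m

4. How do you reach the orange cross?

turn left 143°, forward 7.5 m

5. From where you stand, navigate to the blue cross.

turn left 61°, forward 5.2 m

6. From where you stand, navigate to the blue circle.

blocked — turn left 164°, forward 8.6 m, then turn left 58°, forward 3.6 m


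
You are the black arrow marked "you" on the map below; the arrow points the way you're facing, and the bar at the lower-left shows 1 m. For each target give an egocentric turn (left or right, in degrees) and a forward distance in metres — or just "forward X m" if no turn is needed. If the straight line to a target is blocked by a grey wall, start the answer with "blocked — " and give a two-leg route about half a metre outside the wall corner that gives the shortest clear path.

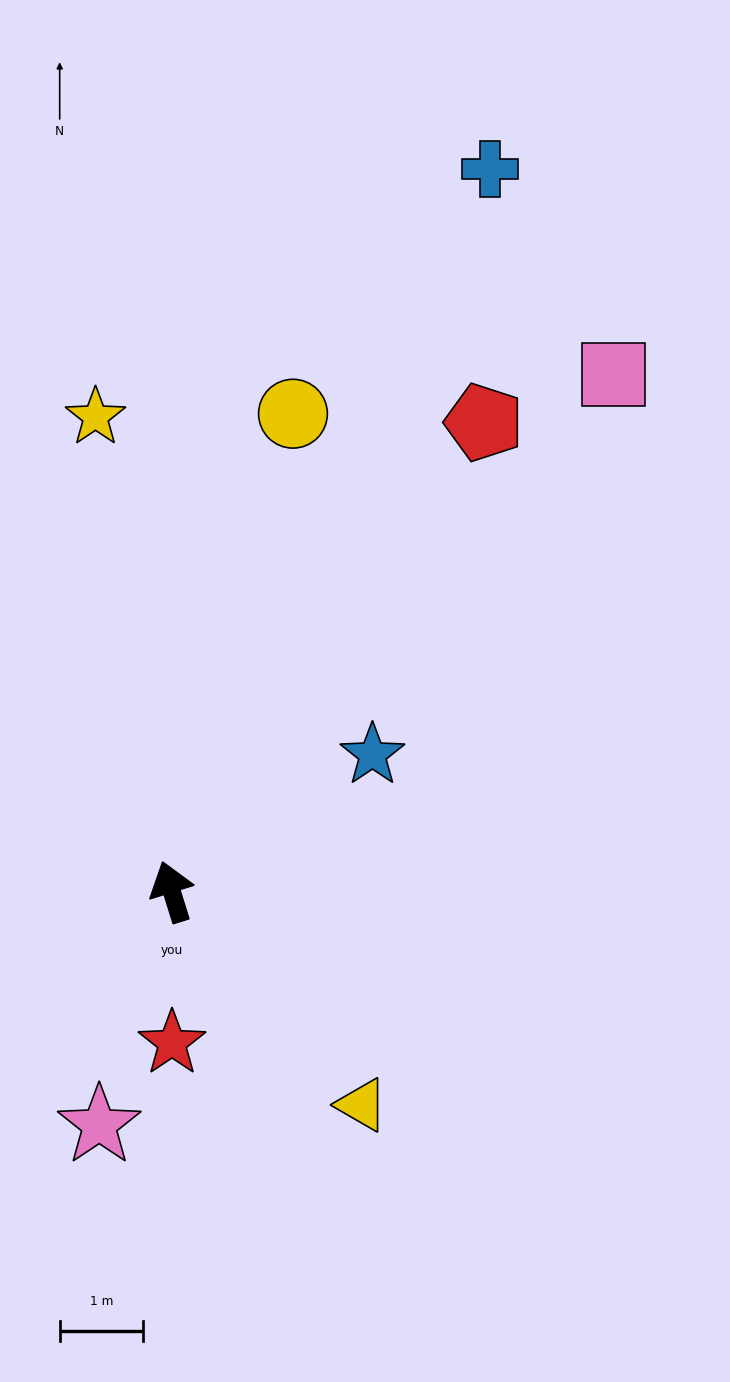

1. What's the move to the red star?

turn left 163°, forward 1.8 m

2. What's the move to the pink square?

turn right 58°, forward 8.2 m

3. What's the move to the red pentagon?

turn right 51°, forward 6.8 m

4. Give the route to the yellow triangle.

turn right 156°, forward 3.4 m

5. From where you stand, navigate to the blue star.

turn right 73°, forward 2.9 m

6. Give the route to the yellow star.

turn right 8°, forward 5.8 m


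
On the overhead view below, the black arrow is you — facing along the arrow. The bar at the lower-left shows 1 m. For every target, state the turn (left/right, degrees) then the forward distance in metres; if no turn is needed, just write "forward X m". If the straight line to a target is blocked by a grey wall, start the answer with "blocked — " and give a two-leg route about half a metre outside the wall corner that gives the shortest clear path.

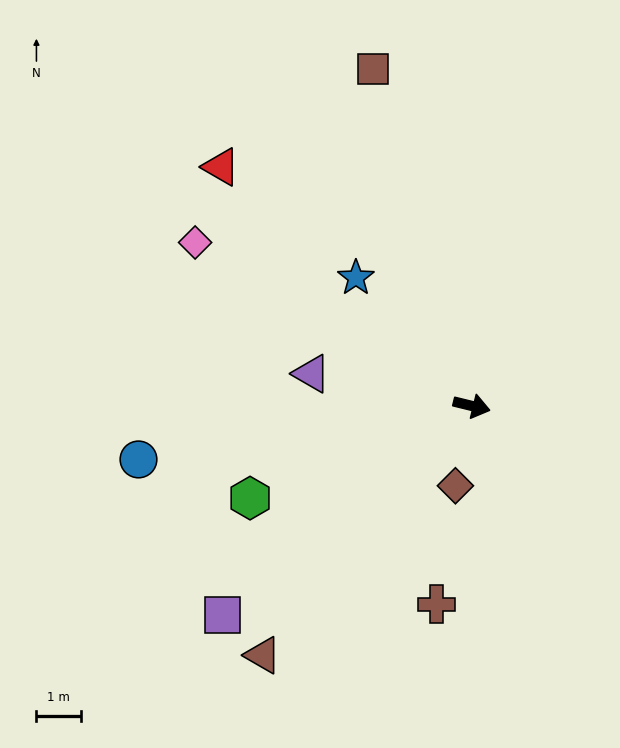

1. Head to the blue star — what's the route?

turn left 146°, forward 3.8 m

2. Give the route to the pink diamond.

turn left 163°, forward 7.2 m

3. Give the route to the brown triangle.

turn right 116°, forward 7.2 m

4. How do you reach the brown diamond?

turn right 88°, forward 1.8 m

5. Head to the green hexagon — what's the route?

turn right 144°, forward 5.3 m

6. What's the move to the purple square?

turn right 126°, forward 7.2 m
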